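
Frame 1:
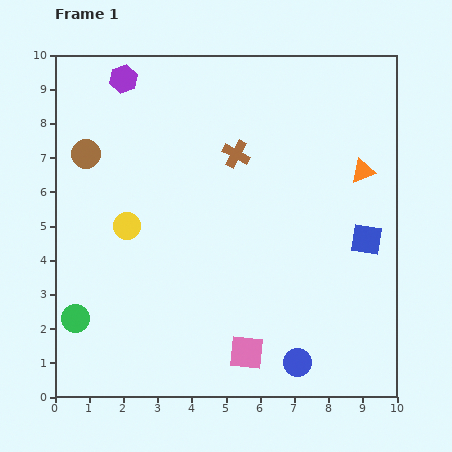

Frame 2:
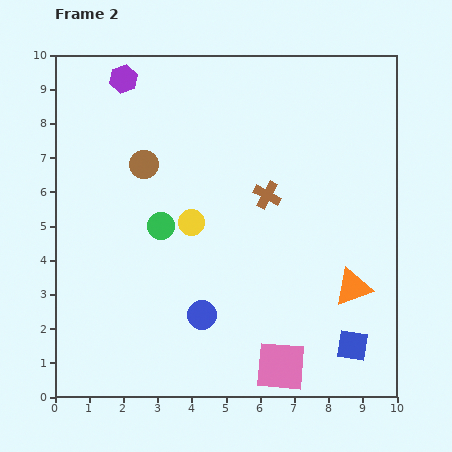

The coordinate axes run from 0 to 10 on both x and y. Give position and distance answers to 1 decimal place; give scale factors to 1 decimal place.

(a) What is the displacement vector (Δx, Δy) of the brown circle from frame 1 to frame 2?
(1.7, -0.3)

The brown circle was at (0.9, 7.1) in frame 1 and (2.6, 6.8) in frame 2.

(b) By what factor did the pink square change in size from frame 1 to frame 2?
1.5×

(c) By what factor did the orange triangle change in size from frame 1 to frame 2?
1.5×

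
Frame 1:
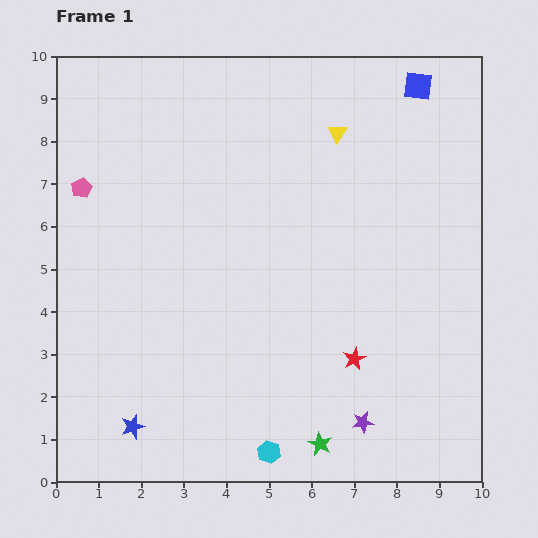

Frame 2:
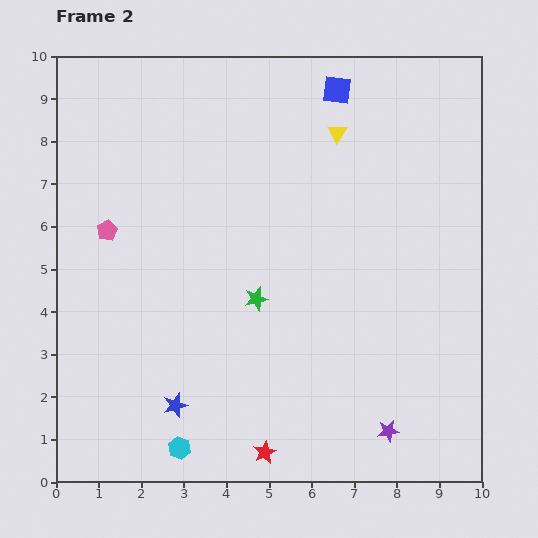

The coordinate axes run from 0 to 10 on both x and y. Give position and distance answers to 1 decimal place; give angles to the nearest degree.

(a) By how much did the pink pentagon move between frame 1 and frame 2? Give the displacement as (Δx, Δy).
(0.6, -1.0)

The pink pentagon was at (0.6, 6.9) in frame 1 and (1.2, 5.9) in frame 2.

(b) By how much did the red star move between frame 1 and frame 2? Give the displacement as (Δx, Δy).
(-2.1, -2.2)

The red star was at (7.0, 2.9) in frame 1 and (4.9, 0.7) in frame 2.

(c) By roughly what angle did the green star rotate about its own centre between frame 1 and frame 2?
31° clockwise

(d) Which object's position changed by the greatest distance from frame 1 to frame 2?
the green star

(moved 3.7; next 3.0)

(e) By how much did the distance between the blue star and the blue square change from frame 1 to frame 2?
-2.1

Distance in frame 1: 10.4. Distance in frame 2: 8.3.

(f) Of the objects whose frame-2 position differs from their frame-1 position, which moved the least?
the purple star

(moved 0.6)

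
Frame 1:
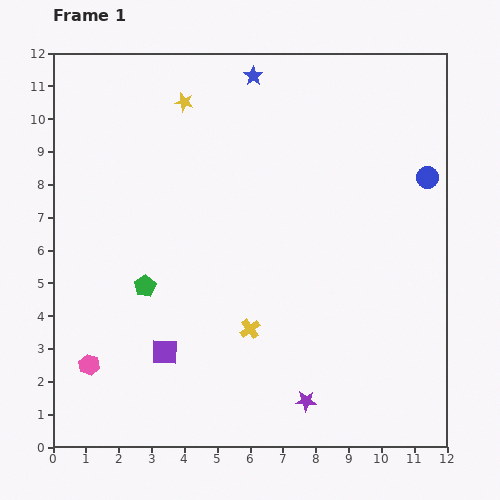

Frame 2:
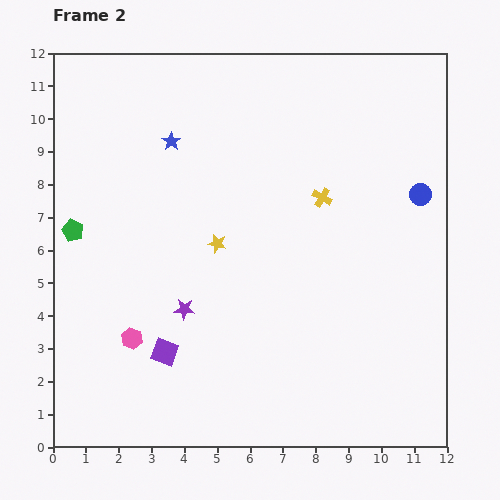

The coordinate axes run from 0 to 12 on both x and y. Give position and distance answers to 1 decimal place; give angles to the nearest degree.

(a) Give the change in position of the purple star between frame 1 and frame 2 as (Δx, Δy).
(-3.7, 2.8)

The purple star was at (7.7, 1.4) in frame 1 and (4.0, 4.2) in frame 2.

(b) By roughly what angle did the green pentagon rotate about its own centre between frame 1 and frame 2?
17° counter-clockwise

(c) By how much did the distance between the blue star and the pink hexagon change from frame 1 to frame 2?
-4.0

Distance in frame 1: 10.1. Distance in frame 2: 6.1.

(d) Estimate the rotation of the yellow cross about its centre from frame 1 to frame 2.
26° counter-clockwise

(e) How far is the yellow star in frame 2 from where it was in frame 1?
4.4

The yellow star moved from (4.0, 10.5) to (5.0, 6.2), a distance of √(1.0² + 4.3²) ≈ 4.4.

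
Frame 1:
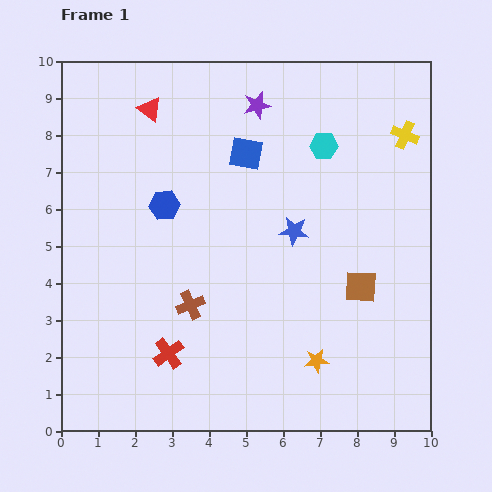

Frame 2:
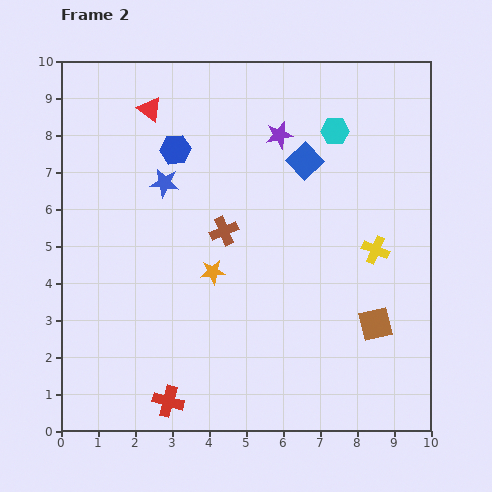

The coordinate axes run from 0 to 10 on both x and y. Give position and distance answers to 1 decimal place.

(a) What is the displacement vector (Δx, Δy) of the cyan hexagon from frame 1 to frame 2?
(0.3, 0.4)

The cyan hexagon was at (7.1, 7.7) in frame 1 and (7.4, 8.1) in frame 2.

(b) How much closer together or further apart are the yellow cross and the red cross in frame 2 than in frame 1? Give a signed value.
-1.8

Distance in frame 1: 8.7. Distance in frame 2: 6.9.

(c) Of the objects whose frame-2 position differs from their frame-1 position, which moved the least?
the cyan hexagon

(moved 0.5)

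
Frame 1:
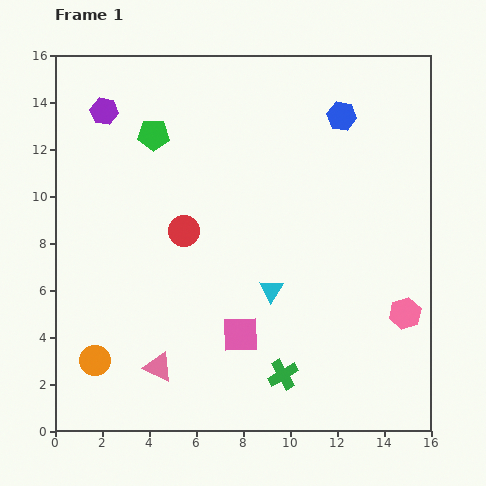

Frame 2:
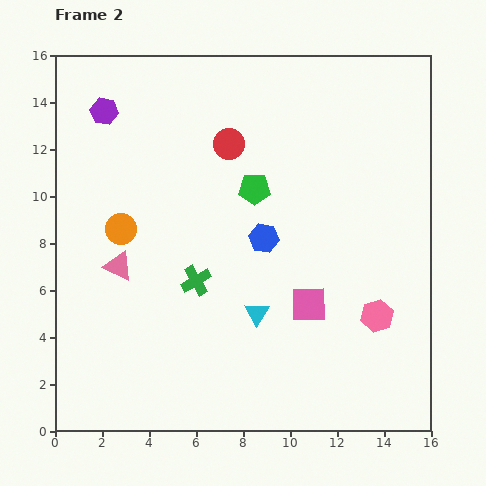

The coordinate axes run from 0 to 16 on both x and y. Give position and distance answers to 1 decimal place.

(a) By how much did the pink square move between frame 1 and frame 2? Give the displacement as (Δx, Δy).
(2.9, 1.3)

The pink square was at (7.9, 4.1) in frame 1 and (10.8, 5.4) in frame 2.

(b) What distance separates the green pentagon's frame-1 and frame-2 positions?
4.9

The green pentagon moved from (4.2, 12.6) to (8.5, 10.3), a distance of √(4.3² + 2.3²) ≈ 4.9.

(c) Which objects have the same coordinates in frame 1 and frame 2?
the purple hexagon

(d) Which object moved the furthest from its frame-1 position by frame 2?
the blue hexagon

(moved 6.2; next 5.7)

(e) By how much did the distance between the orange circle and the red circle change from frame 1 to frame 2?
-0.9

Distance in frame 1: 6.7. Distance in frame 2: 5.8.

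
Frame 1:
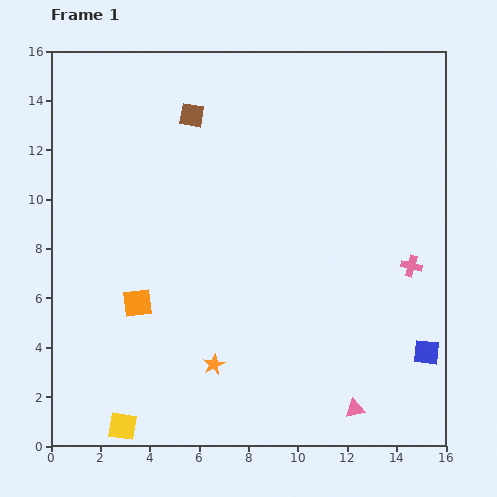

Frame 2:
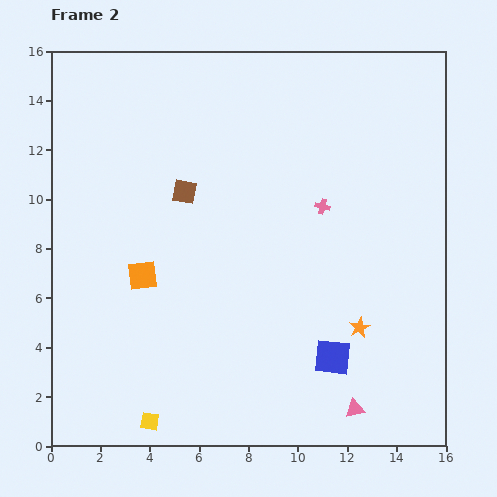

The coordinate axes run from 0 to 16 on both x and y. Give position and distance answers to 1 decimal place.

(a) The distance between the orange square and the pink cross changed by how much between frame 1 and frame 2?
-3.4

Distance in frame 1: 11.2. Distance in frame 2: 7.8.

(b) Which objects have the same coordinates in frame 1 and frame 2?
the pink triangle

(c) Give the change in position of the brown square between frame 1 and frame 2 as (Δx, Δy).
(-0.3, -3.1)

The brown square was at (5.7, 13.4) in frame 1 and (5.4, 10.3) in frame 2.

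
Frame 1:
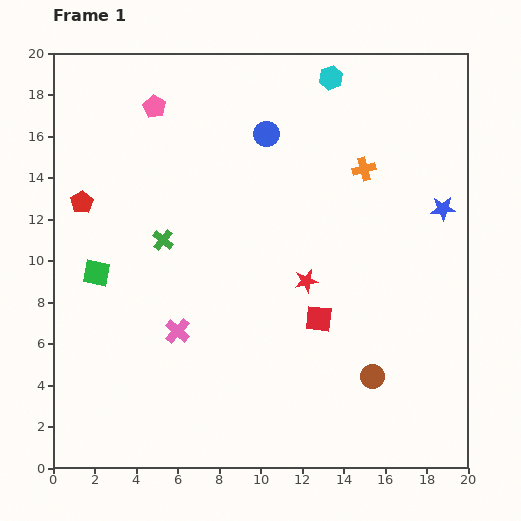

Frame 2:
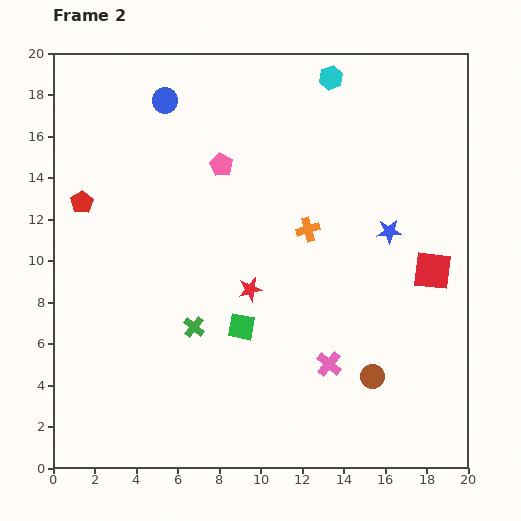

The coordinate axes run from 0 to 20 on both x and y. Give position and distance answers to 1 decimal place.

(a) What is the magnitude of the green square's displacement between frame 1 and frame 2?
7.5

The green square moved from (2.1, 9.4) to (9.1, 6.8), a distance of √(7.0² + 2.6²) ≈ 7.5.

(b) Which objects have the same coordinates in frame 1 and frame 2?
the cyan hexagon, the red pentagon, the brown circle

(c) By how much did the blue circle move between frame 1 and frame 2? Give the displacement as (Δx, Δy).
(-4.9, 1.6)

The blue circle was at (10.3, 16.1) in frame 1 and (5.4, 17.7) in frame 2.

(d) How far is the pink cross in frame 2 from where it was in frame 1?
7.5

The pink cross moved from (6.0, 6.6) to (13.3, 5.0), a distance of √(7.3² + 1.6²) ≈ 7.5.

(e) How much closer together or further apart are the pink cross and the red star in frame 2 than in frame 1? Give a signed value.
-1.4

Distance in frame 1: 6.6. Distance in frame 2: 5.2.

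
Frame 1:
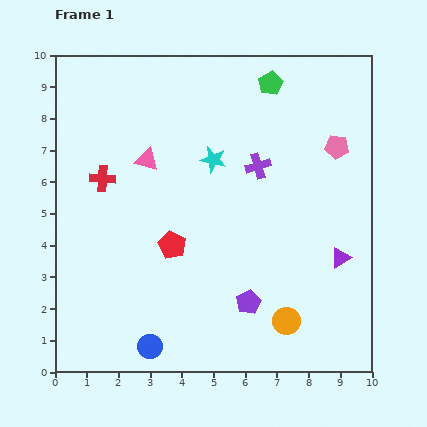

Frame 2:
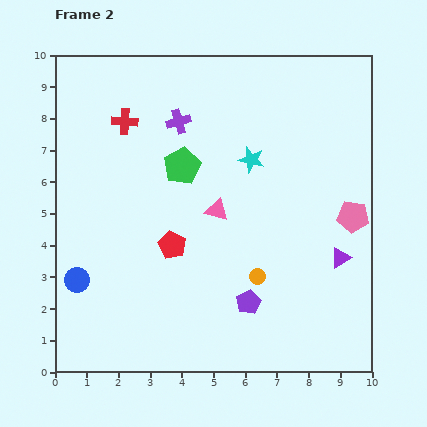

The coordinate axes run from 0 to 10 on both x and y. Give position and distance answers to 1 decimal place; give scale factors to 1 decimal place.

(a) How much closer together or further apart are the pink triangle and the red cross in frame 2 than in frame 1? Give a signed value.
+2.5

Distance in frame 1: 1.5. Distance in frame 2: 4.0.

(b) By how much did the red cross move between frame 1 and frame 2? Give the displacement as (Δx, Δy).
(0.7, 1.8)

The red cross was at (1.5, 6.1) in frame 1 and (2.2, 7.9) in frame 2.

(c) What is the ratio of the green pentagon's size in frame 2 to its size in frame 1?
1.5×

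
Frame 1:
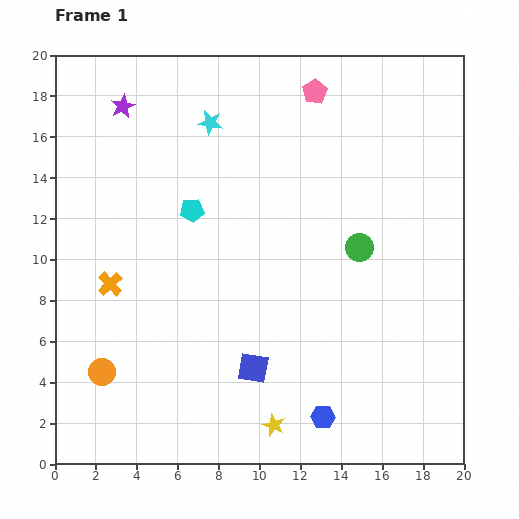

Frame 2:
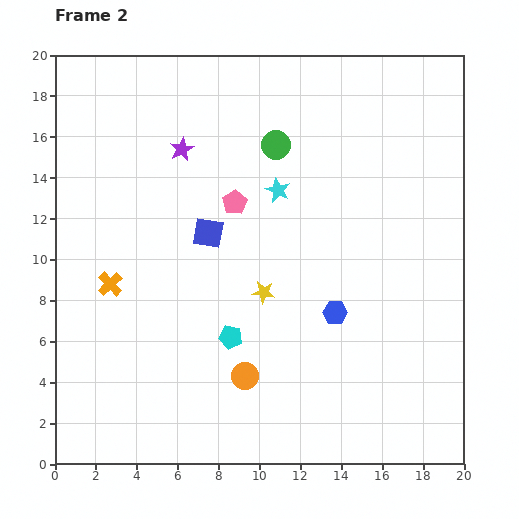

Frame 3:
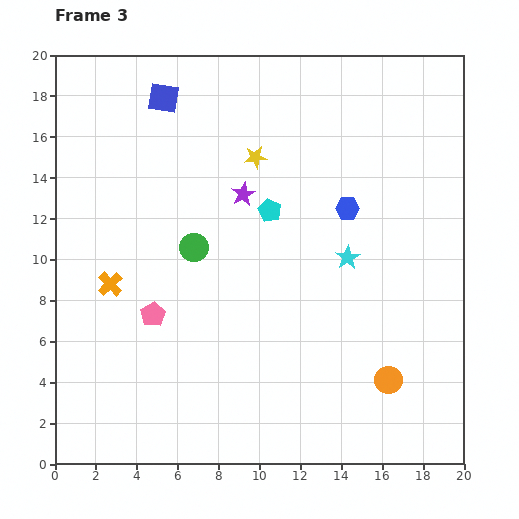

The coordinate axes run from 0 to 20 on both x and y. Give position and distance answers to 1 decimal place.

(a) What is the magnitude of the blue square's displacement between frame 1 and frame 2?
7.0

The blue square moved from (9.7, 4.7) to (7.5, 11.3), a distance of √(2.2² + 6.6²) ≈ 7.0.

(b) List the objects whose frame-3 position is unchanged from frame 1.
the orange cross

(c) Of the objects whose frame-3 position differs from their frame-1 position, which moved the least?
the cyan pentagon

(moved 3.8)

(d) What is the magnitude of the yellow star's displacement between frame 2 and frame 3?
6.6

The yellow star moved from (10.2, 8.4) to (9.8, 15.0), a distance of √(0.4² + 6.6²) ≈ 6.6.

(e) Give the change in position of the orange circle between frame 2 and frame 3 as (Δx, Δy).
(7.0, -0.2)

The orange circle was at (9.3, 4.3) in frame 2 and (16.3, 4.1) in frame 3.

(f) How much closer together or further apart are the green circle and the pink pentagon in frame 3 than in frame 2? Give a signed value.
+0.5

Distance in frame 2: 3.4. Distance in frame 3: 3.9.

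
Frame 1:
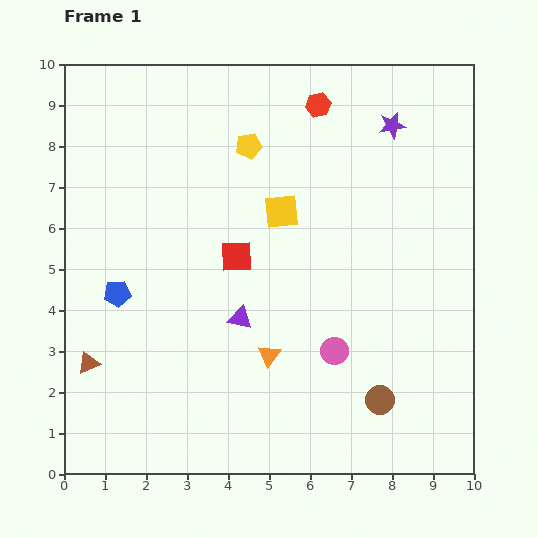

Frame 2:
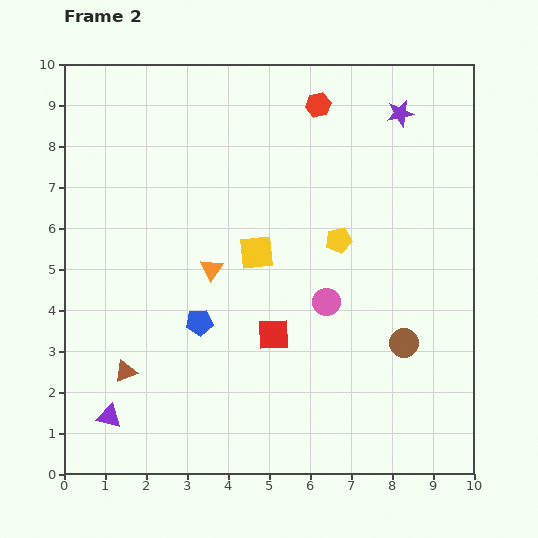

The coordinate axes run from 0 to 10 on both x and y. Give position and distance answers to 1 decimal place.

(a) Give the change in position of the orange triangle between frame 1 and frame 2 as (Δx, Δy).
(-1.4, 2.1)

The orange triangle was at (5.0, 2.9) in frame 1 and (3.6, 5.0) in frame 2.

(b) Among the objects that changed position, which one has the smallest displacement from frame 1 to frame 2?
the purple star

(moved 0.4)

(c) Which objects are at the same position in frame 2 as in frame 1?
the red hexagon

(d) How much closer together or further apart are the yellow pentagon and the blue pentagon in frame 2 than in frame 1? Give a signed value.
-0.9

Distance in frame 1: 4.8. Distance in frame 2: 3.9.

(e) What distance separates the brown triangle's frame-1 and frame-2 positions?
0.9

The brown triangle moved from (0.6, 2.7) to (1.5, 2.5), a distance of √(0.9² + 0.2²) ≈ 0.9.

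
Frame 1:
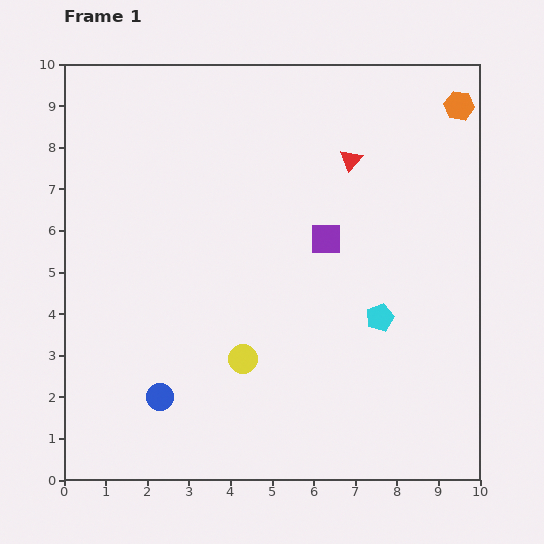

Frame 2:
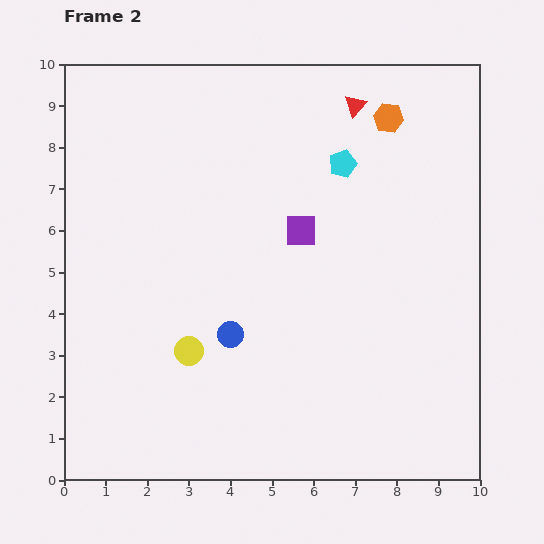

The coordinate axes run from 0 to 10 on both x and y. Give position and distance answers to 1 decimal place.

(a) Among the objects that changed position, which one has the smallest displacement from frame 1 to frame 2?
the purple square

(moved 0.6)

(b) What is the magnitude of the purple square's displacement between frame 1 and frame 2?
0.6

The purple square moved from (6.3, 5.8) to (5.7, 6.0), a distance of √(0.6² + 0.2²) ≈ 0.6.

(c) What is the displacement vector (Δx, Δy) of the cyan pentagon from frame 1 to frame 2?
(-0.9, 3.7)

The cyan pentagon was at (7.6, 3.9) in frame 1 and (6.7, 7.6) in frame 2.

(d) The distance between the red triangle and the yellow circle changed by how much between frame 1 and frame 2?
+1.6

Distance in frame 1: 5.5. Distance in frame 2: 7.1.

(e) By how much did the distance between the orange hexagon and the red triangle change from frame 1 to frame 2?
-2.0

Distance in frame 1: 2.9. Distance in frame 2: 0.9.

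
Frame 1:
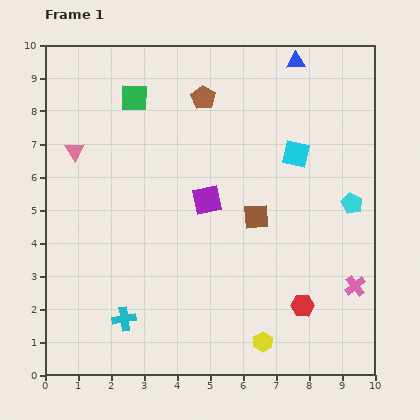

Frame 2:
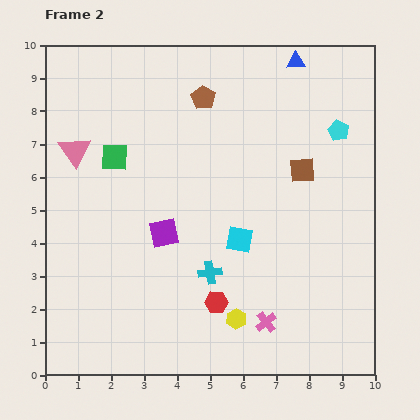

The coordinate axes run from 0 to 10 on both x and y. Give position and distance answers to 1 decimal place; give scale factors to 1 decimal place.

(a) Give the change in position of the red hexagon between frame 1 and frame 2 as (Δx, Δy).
(-2.6, 0.1)

The red hexagon was at (7.8, 2.1) in frame 1 and (5.2, 2.2) in frame 2.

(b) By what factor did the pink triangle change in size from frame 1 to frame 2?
1.6×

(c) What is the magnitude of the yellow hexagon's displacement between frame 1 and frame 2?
1.1

The yellow hexagon moved from (6.6, 1.0) to (5.8, 1.7), a distance of √(0.8² + 0.7²) ≈ 1.1.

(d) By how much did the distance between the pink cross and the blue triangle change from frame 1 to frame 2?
+1.0

Distance in frame 1: 7.0. Distance in frame 2: 8.0.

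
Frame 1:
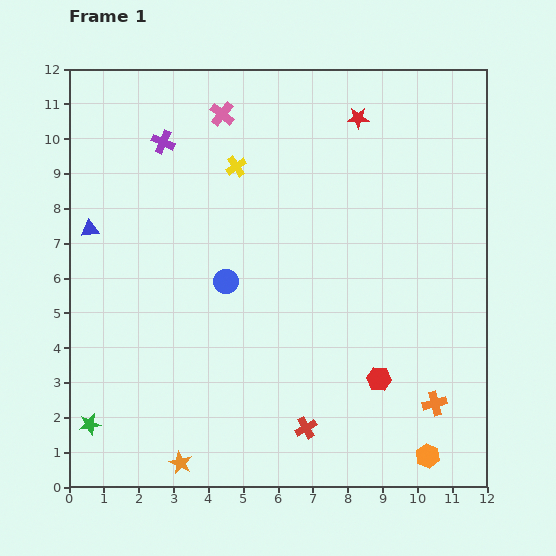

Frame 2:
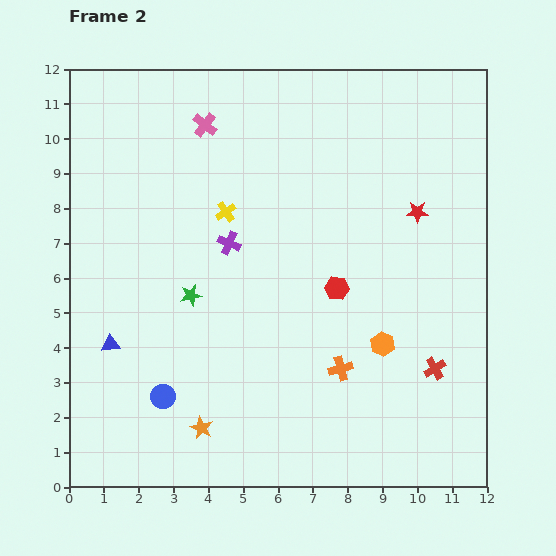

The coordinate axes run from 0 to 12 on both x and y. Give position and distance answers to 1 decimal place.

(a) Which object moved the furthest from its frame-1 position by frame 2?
the green star

(moved 4.7; next 4.1)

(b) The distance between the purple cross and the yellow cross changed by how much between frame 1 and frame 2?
-1.3

Distance in frame 1: 2.2. Distance in frame 2: 0.9.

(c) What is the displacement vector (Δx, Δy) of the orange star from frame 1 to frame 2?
(0.6, 1.0)

The orange star was at (3.2, 0.7) in frame 1 and (3.8, 1.7) in frame 2.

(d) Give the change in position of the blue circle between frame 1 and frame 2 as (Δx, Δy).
(-1.8, -3.3)

The blue circle was at (4.5, 5.9) in frame 1 and (2.7, 2.6) in frame 2.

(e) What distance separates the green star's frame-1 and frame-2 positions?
4.7

The green star moved from (0.6, 1.8) to (3.5, 5.5), a distance of √(2.9² + 3.7²) ≈ 4.7.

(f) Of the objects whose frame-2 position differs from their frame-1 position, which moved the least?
the pink cross

(moved 0.6)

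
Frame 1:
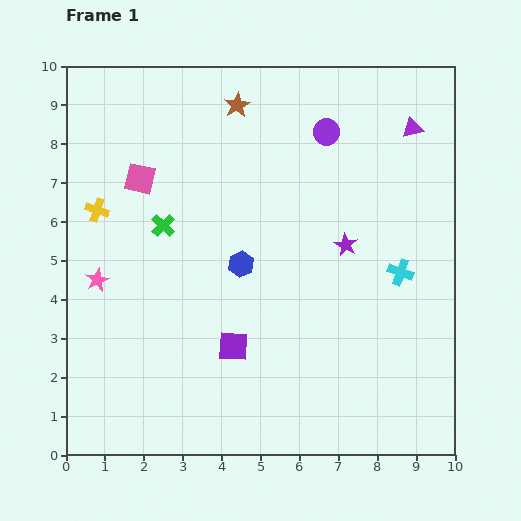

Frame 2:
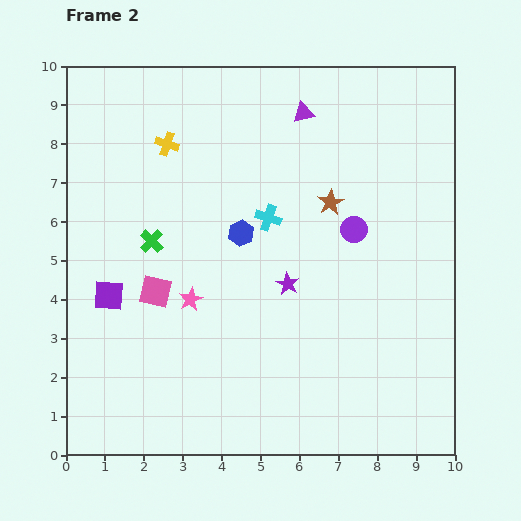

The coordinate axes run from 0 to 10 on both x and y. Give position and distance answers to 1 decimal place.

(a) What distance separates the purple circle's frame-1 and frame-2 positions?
2.6

The purple circle moved from (6.7, 8.3) to (7.4, 5.8), a distance of √(0.7² + 2.5²) ≈ 2.6.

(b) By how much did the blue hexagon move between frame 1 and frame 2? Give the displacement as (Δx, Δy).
(0.0, 0.8)

The blue hexagon was at (4.5, 4.9) in frame 1 and (4.5, 5.7) in frame 2.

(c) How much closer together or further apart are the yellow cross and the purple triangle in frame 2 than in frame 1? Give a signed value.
-4.8

Distance in frame 1: 8.4. Distance in frame 2: 3.6.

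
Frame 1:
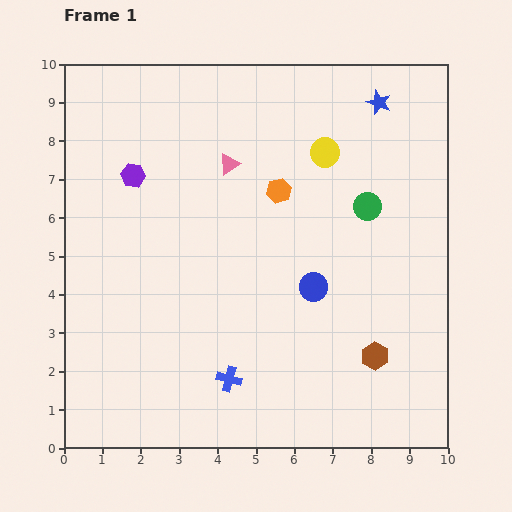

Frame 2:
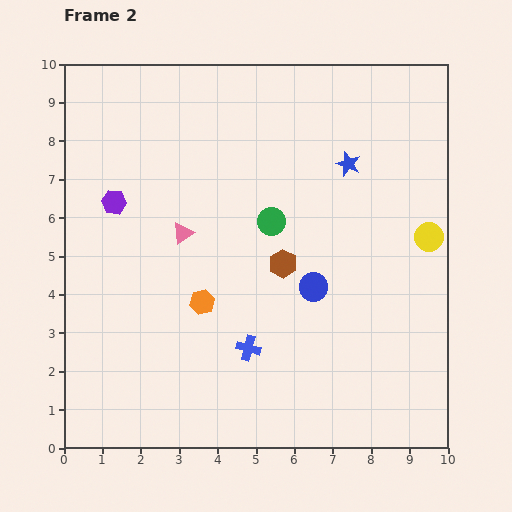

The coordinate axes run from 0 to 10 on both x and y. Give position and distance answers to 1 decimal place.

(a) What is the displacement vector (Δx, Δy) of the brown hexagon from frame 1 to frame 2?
(-2.4, 2.4)

The brown hexagon was at (8.1, 2.4) in frame 1 and (5.7, 4.8) in frame 2.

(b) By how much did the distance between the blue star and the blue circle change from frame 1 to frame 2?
-1.8

Distance in frame 1: 5.1. Distance in frame 2: 3.3.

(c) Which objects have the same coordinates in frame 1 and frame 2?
the blue circle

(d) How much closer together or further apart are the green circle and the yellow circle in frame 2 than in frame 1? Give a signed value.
+2.3

Distance in frame 1: 1.8. Distance in frame 2: 4.1.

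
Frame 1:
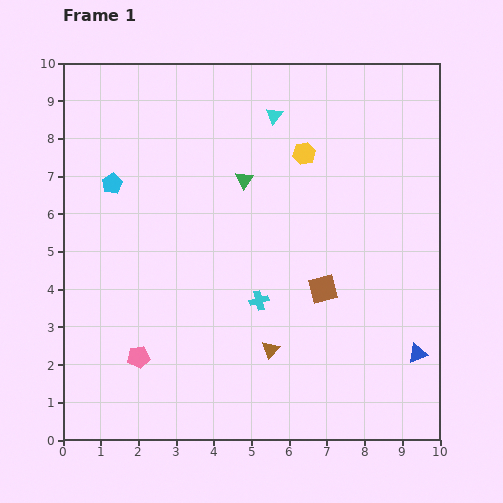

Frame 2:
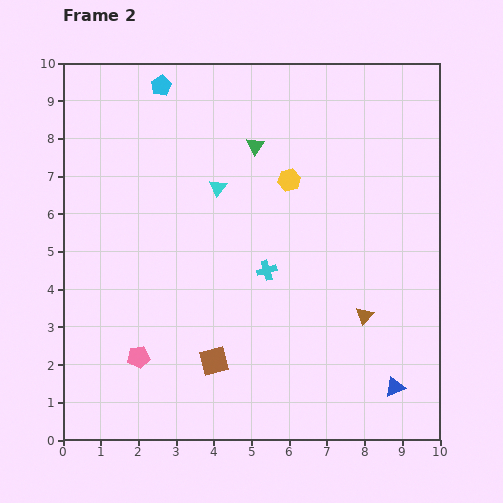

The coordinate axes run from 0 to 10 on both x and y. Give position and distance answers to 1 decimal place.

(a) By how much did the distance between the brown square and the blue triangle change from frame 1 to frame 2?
+1.9

Distance in frame 1: 3.0. Distance in frame 2: 4.9.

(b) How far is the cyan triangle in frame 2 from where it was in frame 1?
2.4

The cyan triangle moved from (5.6, 8.6) to (4.1, 6.7), a distance of √(1.5² + 1.9²) ≈ 2.4.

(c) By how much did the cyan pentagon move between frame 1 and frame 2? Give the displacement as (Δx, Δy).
(1.3, 2.6)

The cyan pentagon was at (1.3, 6.8) in frame 1 and (2.6, 9.4) in frame 2.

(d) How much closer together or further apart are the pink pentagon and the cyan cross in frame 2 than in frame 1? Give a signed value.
+0.6

Distance in frame 1: 3.5. Distance in frame 2: 4.1.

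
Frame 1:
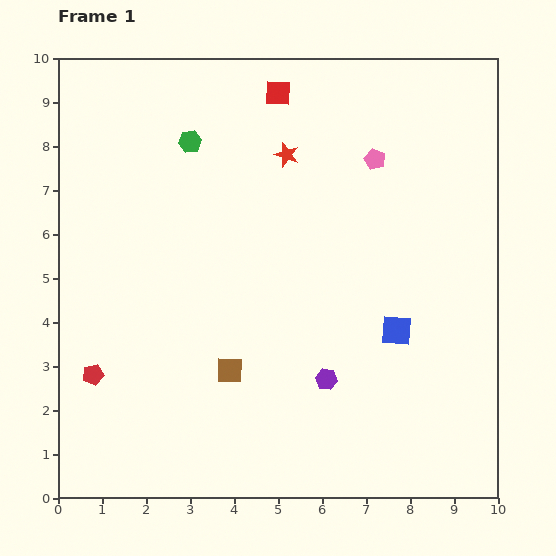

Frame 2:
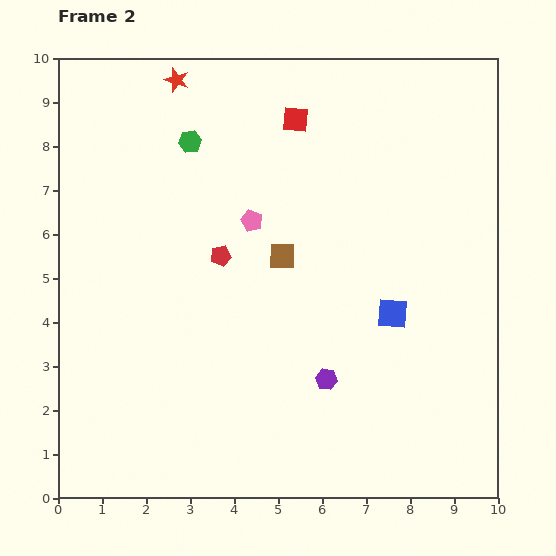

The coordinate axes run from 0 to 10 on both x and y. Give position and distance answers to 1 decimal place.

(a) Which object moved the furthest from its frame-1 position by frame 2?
the red pentagon

(moved 4.0; next 3.1)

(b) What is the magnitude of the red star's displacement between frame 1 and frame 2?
3.0

The red star moved from (5.2, 7.8) to (2.7, 9.5), a distance of √(2.5² + 1.7²) ≈ 3.0.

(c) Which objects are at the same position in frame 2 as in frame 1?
the purple hexagon, the green hexagon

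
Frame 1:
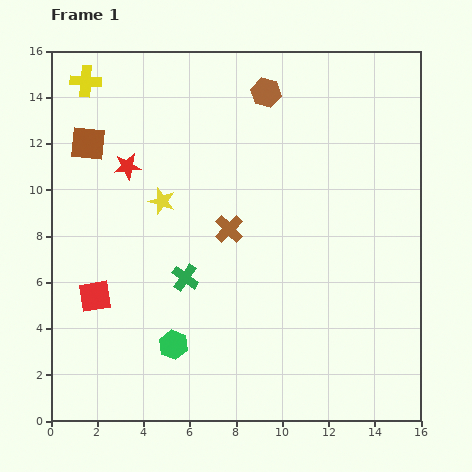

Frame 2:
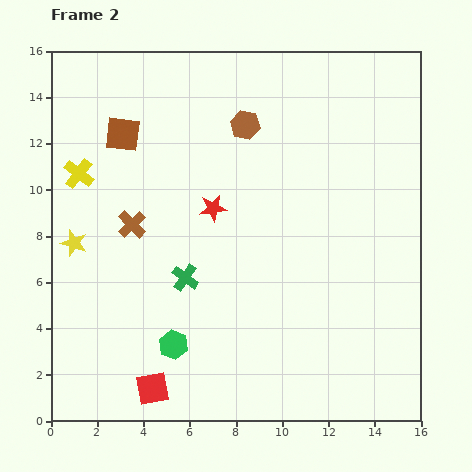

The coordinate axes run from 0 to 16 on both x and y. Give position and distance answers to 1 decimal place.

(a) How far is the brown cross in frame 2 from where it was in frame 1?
4.2

The brown cross moved from (7.7, 8.3) to (3.5, 8.5), a distance of √(4.2² + 0.2²) ≈ 4.2.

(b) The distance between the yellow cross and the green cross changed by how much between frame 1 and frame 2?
-3.1

Distance in frame 1: 9.5. Distance in frame 2: 6.4.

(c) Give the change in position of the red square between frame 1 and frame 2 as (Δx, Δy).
(2.5, -4.0)

The red square was at (1.9, 5.4) in frame 1 and (4.4, 1.4) in frame 2.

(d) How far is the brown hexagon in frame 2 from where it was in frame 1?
1.7

The brown hexagon moved from (9.3, 14.2) to (8.4, 12.8), a distance of √(0.9² + 1.4²) ≈ 1.7.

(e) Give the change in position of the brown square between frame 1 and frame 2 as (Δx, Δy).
(1.5, 0.4)

The brown square was at (1.6, 12.0) in frame 1 and (3.1, 12.4) in frame 2.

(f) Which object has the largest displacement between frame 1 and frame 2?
the red square

(moved 4.7; next 4.2)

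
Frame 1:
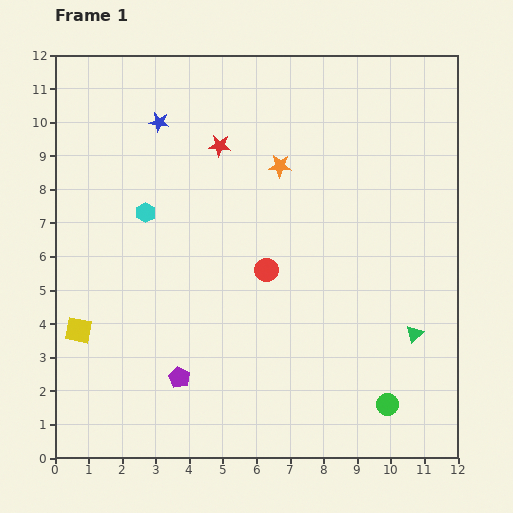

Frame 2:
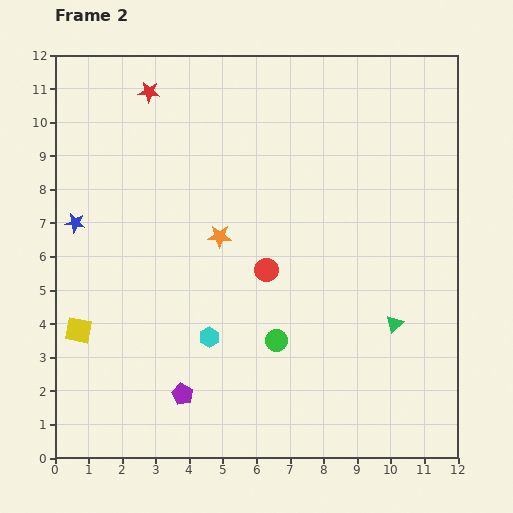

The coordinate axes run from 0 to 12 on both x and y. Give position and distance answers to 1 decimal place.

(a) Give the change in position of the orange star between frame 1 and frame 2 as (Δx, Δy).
(-1.8, -2.1)

The orange star was at (6.7, 8.7) in frame 1 and (4.9, 6.6) in frame 2.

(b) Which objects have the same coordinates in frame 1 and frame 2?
the yellow square, the red circle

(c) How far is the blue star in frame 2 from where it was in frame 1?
3.9

The blue star moved from (3.1, 10.0) to (0.6, 7.0), a distance of √(2.5² + 3.0²) ≈ 3.9.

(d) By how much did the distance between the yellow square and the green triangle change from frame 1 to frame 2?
-0.6

Distance in frame 1: 10.0. Distance in frame 2: 9.4.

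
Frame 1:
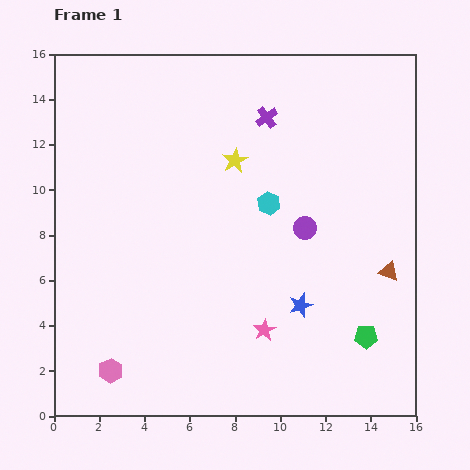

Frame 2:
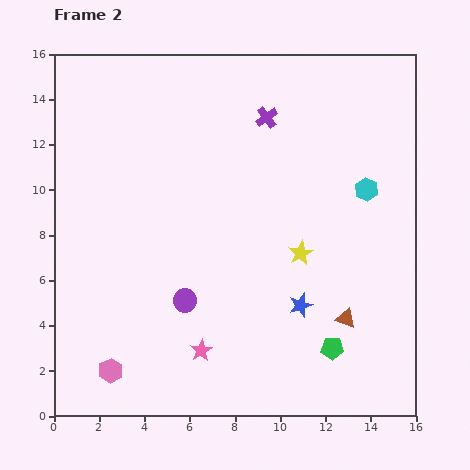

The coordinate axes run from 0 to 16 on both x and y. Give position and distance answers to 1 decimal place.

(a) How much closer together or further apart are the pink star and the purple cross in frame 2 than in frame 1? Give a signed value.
+1.3

Distance in frame 1: 9.4. Distance in frame 2: 10.7.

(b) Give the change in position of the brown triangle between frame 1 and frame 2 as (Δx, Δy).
(-1.9, -2.1)

The brown triangle was at (14.8, 6.4) in frame 1 and (12.9, 4.3) in frame 2.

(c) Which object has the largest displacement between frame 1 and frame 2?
the purple circle

(moved 6.2; next 5.0)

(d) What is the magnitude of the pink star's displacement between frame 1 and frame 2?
2.9

The pink star moved from (9.3, 3.8) to (6.5, 2.9), a distance of √(2.8² + 0.9²) ≈ 2.9.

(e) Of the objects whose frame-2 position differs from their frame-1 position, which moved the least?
the green pentagon

(moved 1.6)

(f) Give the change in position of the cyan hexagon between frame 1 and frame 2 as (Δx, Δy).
(4.3, 0.6)

The cyan hexagon was at (9.5, 9.4) in frame 1 and (13.8, 10.0) in frame 2.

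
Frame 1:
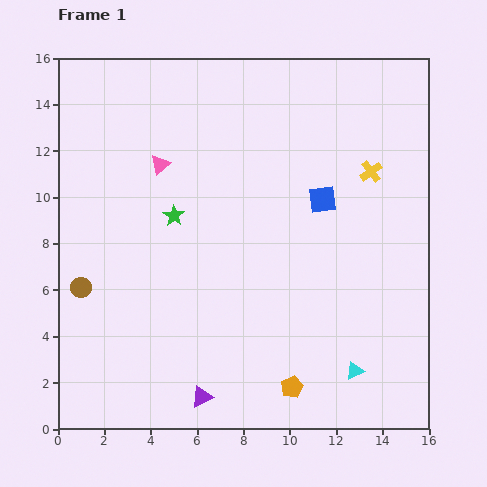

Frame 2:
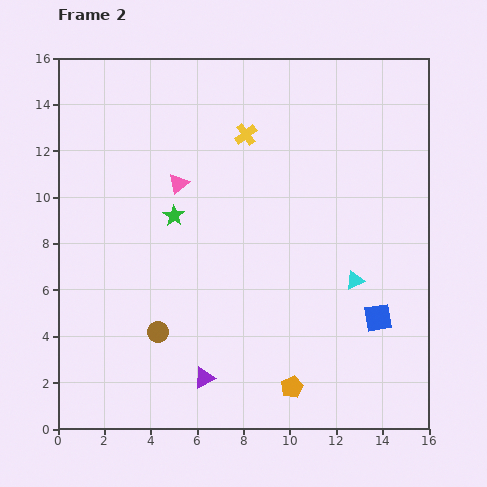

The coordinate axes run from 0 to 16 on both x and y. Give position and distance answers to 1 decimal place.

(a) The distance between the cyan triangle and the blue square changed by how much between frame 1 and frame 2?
-5.6

Distance in frame 1: 7.5. Distance in frame 2: 1.9.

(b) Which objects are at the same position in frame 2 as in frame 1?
the orange pentagon, the green star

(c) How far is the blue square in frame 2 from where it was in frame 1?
5.6

The blue square moved from (11.4, 9.9) to (13.8, 4.8), a distance of √(2.4² + 5.1²) ≈ 5.6.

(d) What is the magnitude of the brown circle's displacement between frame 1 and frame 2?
3.8

The brown circle moved from (1.0, 6.1) to (4.3, 4.2), a distance of √(3.3² + 1.9²) ≈ 3.8.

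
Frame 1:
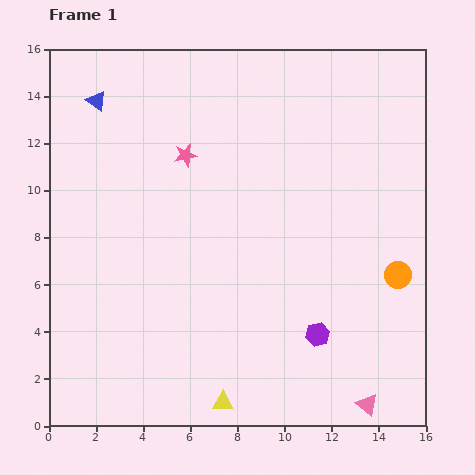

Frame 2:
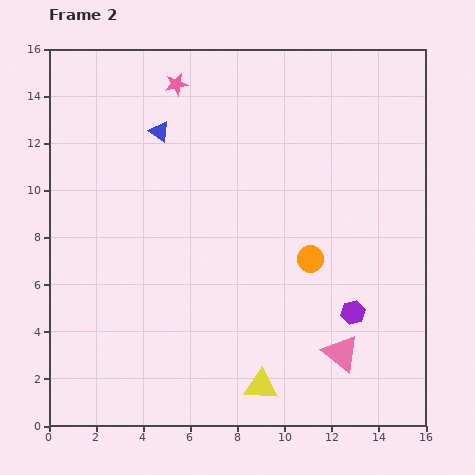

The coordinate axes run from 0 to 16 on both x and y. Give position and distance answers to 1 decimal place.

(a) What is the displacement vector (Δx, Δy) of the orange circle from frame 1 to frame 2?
(-3.7, 0.7)

The orange circle was at (14.8, 6.4) in frame 1 and (11.1, 7.1) in frame 2.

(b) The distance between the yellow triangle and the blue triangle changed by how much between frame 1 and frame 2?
-2.3

Distance in frame 1: 13.9. Distance in frame 2: 11.6.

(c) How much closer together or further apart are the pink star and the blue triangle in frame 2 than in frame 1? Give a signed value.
-2.3

Distance in frame 1: 4.4. Distance in frame 2: 2.1.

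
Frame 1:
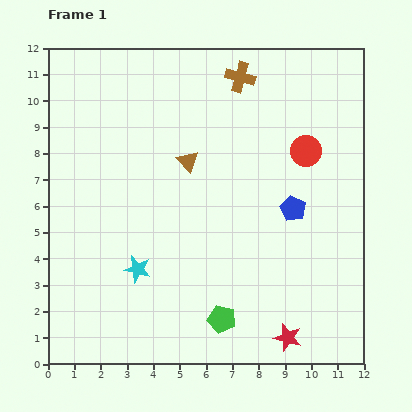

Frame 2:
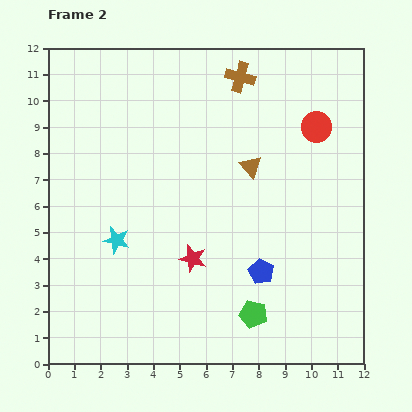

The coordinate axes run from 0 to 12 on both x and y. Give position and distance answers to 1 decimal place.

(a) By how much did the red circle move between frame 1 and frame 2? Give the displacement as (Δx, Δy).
(0.4, 0.9)

The red circle was at (9.8, 8.1) in frame 1 and (10.2, 9.0) in frame 2.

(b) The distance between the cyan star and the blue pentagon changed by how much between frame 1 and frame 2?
-0.7

Distance in frame 1: 6.3. Distance in frame 2: 5.6.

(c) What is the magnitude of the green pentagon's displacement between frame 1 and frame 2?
1.2

The green pentagon moved from (6.6, 1.7) to (7.8, 1.9), a distance of √(1.2² + 0.2²) ≈ 1.2.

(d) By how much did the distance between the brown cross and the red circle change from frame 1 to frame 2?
-0.3

Distance in frame 1: 3.8. Distance in frame 2: 3.5.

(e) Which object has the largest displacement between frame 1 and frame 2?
the red star

(moved 4.7; next 2.7)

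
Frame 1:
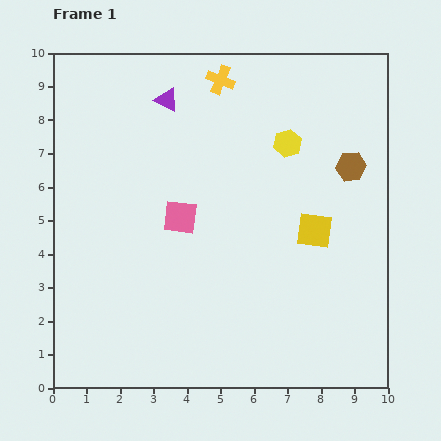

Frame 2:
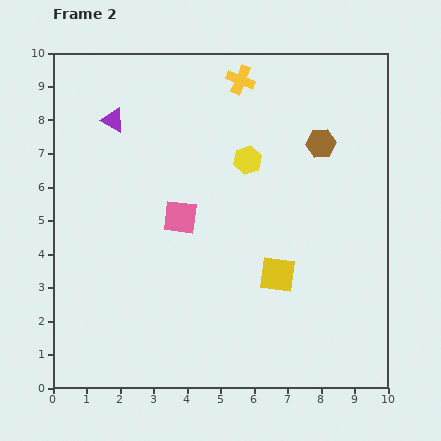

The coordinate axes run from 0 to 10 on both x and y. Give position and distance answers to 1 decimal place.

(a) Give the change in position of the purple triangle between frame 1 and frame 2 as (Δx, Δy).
(-1.6, -0.6)

The purple triangle was at (3.4, 8.6) in frame 1 and (1.8, 8.0) in frame 2.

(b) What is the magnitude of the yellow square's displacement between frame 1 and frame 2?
1.7

The yellow square moved from (7.8, 4.7) to (6.7, 3.4), a distance of √(1.1² + 1.3²) ≈ 1.7.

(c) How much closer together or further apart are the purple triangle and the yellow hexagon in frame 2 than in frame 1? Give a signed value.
+0.4

Distance in frame 1: 3.8. Distance in frame 2: 4.2.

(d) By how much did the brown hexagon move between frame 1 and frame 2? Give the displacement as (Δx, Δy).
(-0.9, 0.7)

The brown hexagon was at (8.9, 6.6) in frame 1 and (8.0, 7.3) in frame 2.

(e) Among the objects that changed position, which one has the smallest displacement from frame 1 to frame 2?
the yellow cross

(moved 0.6)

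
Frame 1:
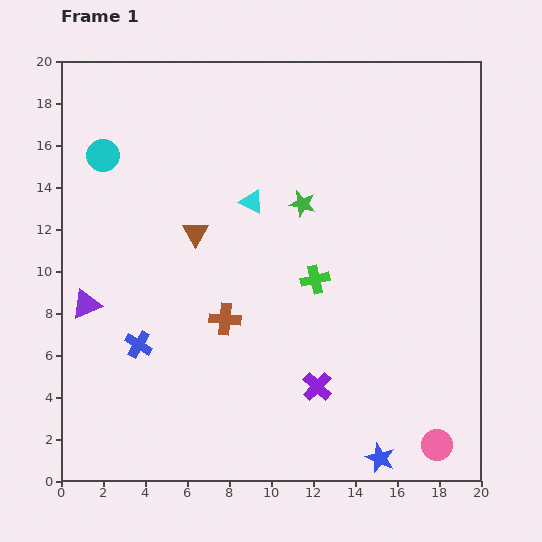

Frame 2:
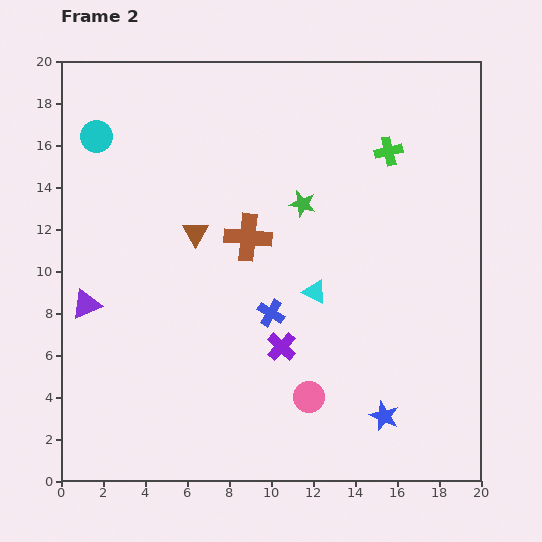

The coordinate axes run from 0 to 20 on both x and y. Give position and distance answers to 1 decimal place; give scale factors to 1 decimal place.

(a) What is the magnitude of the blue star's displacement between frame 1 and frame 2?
2.0

The blue star moved from (15.2, 1.1) to (15.4, 3.1), a distance of √(0.2² + 2.0²) ≈ 2.0.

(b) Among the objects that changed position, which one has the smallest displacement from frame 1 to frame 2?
the cyan circle

(moved 0.9)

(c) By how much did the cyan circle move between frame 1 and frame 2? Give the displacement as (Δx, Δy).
(-0.3, 0.9)

The cyan circle was at (2.0, 15.5) in frame 1 and (1.7, 16.4) in frame 2.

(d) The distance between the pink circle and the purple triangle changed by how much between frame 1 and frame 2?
-6.5

Distance in frame 1: 18.0. Distance in frame 2: 11.5.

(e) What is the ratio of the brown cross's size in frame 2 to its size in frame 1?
1.5×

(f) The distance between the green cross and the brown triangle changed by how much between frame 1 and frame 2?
+3.9

Distance in frame 1: 6.1. Distance in frame 2: 10.0.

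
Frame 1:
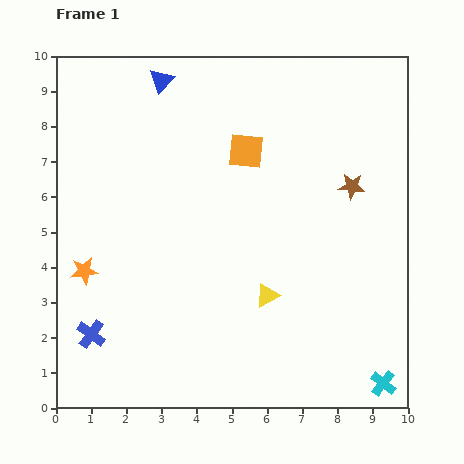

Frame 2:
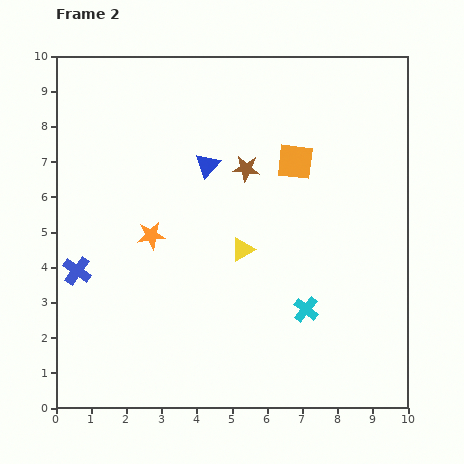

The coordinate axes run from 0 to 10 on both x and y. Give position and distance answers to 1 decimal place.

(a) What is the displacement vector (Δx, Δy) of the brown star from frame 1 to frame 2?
(-3.0, 0.5)

The brown star was at (8.4, 6.3) in frame 1 and (5.4, 6.8) in frame 2.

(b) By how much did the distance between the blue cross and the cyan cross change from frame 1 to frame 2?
-1.8

Distance in frame 1: 8.4. Distance in frame 2: 6.6.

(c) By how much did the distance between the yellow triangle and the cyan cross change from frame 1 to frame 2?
-1.6

Distance in frame 1: 4.1. Distance in frame 2: 2.5.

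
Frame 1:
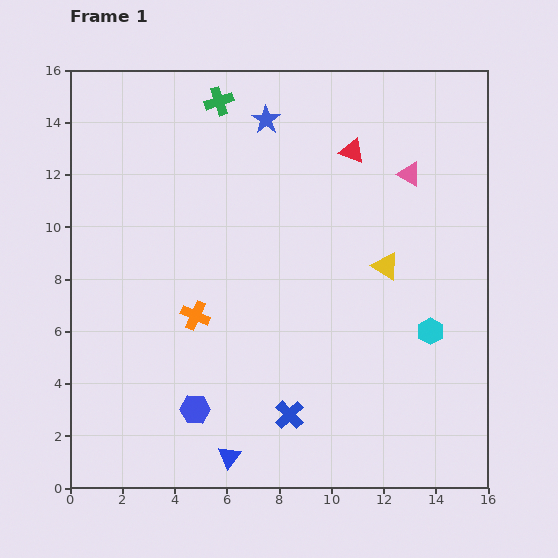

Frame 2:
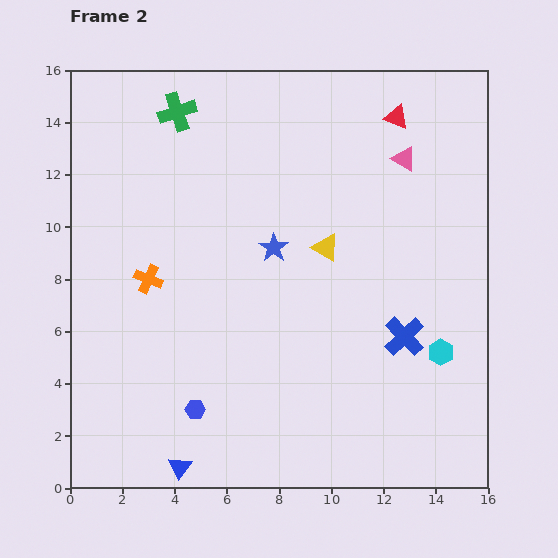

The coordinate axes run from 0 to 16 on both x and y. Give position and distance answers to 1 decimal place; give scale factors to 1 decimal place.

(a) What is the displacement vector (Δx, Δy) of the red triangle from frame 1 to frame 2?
(1.7, 1.3)

The red triangle was at (10.8, 12.9) in frame 1 and (12.5, 14.2) in frame 2.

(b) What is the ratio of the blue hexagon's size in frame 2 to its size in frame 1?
0.7×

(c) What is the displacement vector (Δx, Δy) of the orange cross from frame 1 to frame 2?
(-1.8, 1.4)

The orange cross was at (4.8, 6.6) in frame 1 and (3.0, 8.0) in frame 2.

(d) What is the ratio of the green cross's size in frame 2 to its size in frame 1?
1.4×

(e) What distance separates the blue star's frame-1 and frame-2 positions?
4.9

The blue star moved from (7.5, 14.1) to (7.8, 9.2), a distance of √(0.3² + 4.9²) ≈ 4.9.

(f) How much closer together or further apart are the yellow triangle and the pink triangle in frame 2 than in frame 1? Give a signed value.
+0.9

Distance in frame 1: 3.6. Distance in frame 2: 4.5.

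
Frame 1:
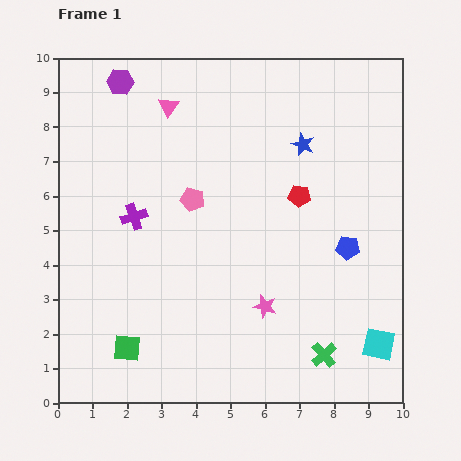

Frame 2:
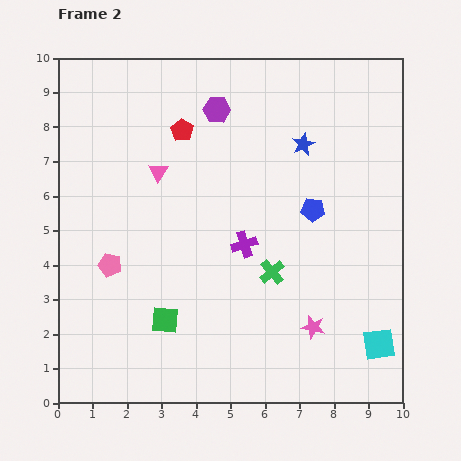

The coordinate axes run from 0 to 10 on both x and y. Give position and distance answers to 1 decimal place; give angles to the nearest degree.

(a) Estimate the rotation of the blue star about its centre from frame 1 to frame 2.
23° clockwise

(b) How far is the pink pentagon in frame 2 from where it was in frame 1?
3.1

The pink pentagon moved from (3.9, 5.9) to (1.5, 4.0), a distance of √(2.4² + 1.9²) ≈ 3.1.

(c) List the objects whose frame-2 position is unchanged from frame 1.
the blue star, the cyan square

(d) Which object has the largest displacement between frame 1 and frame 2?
the red pentagon

(moved 3.9; next 3.3)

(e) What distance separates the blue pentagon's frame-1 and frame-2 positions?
1.5

The blue pentagon moved from (8.4, 4.5) to (7.4, 5.6), a distance of √(1.0² + 1.1²) ≈ 1.5.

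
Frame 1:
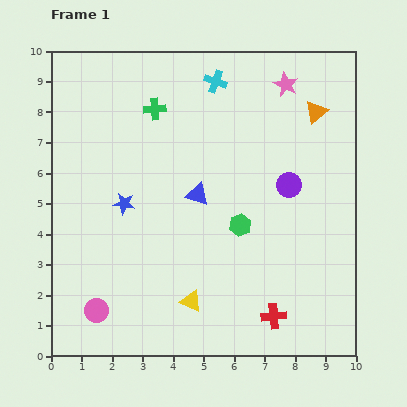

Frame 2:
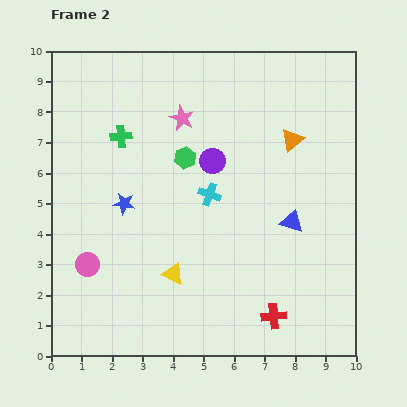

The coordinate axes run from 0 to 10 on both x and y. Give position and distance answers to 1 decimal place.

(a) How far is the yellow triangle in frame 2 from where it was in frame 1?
1.1

The yellow triangle moved from (4.6, 1.8) to (4.0, 2.7), a distance of √(0.6² + 0.9²) ≈ 1.1.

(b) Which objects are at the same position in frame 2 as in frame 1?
the red cross, the blue star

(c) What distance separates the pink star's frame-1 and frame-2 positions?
3.6

The pink star moved from (7.7, 8.9) to (4.3, 7.8), a distance of √(3.4² + 1.1²) ≈ 3.6.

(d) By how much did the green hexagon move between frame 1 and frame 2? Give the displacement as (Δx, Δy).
(-1.8, 2.2)

The green hexagon was at (6.2, 4.3) in frame 1 and (4.4, 6.5) in frame 2.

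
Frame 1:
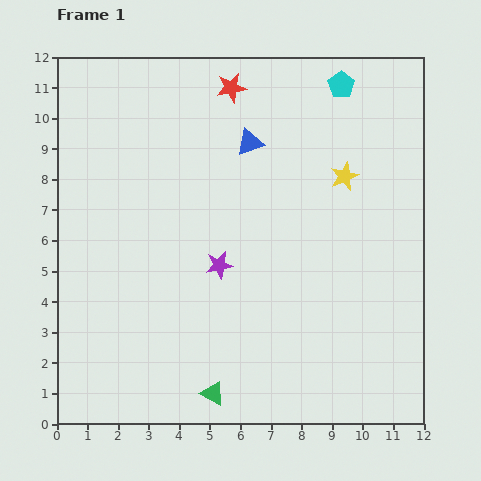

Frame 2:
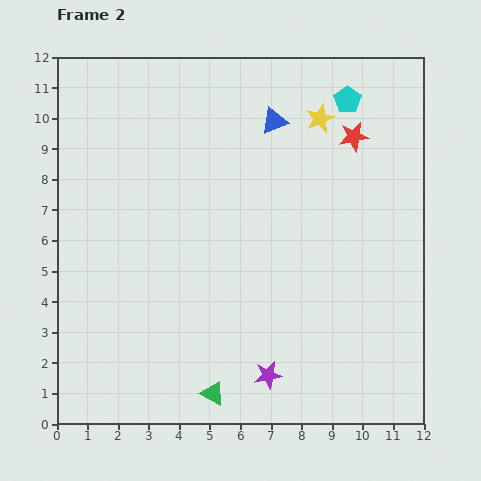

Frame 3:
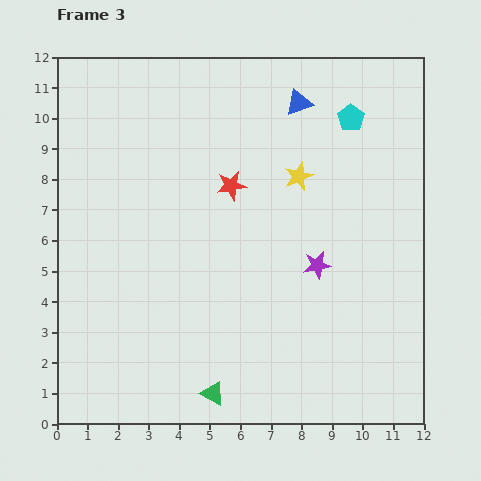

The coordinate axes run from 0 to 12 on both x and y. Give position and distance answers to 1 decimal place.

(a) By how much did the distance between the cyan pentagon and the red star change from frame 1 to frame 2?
-2.4

Distance in frame 1: 3.6. Distance in frame 2: 1.2.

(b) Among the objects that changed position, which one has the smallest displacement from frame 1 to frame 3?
the cyan pentagon

(moved 1.1)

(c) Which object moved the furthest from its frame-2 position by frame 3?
the red star

(moved 4.3; next 3.9)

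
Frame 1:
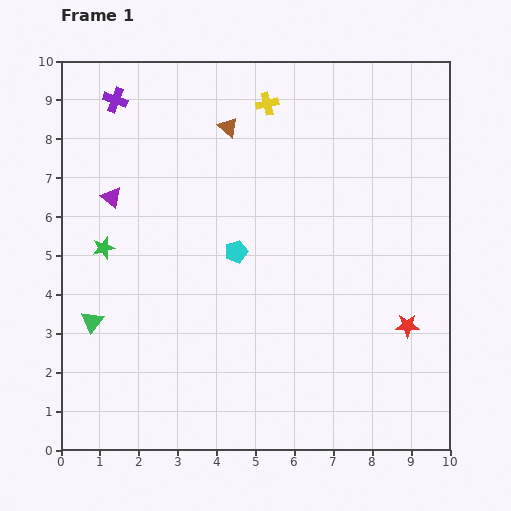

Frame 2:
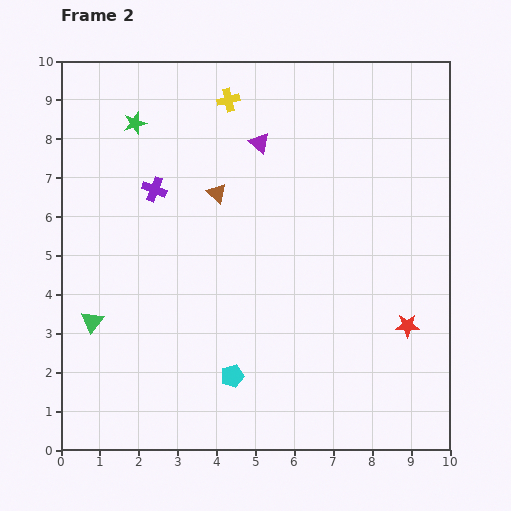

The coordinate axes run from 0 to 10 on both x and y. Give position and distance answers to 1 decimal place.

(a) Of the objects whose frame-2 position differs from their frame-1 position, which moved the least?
the yellow cross

(moved 1.0)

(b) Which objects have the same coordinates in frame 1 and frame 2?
the red star, the green triangle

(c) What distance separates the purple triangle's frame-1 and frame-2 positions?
4.0

The purple triangle moved from (1.3, 6.5) to (5.1, 7.9), a distance of √(3.8² + 1.4²) ≈ 4.0.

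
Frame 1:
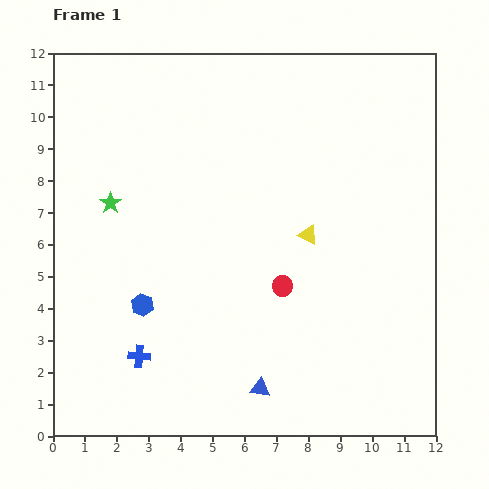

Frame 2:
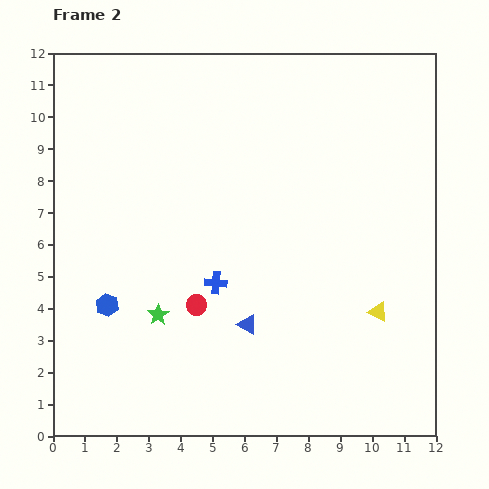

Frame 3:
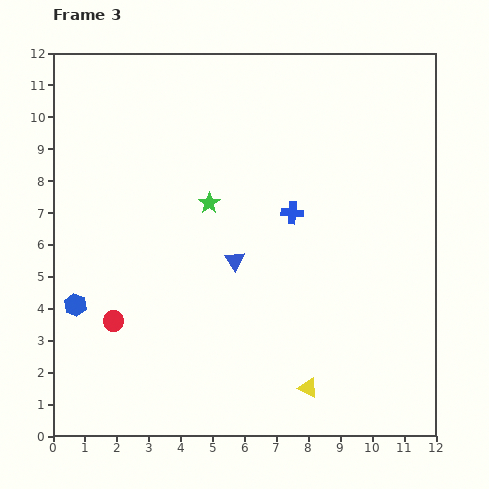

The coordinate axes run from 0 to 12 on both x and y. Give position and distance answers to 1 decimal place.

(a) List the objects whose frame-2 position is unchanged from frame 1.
none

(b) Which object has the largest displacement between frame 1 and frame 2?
the green star

(moved 3.8; next 3.3)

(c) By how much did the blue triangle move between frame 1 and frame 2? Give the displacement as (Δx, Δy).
(-0.4, 2.0)

The blue triangle was at (6.5, 1.5) in frame 1 and (6.1, 3.5) in frame 2.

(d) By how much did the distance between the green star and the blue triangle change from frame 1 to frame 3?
-5.5

Distance in frame 1: 7.5. Distance in frame 3: 2.0.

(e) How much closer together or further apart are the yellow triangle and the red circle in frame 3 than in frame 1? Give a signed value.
+4.7

Distance in frame 1: 1.8. Distance in frame 3: 6.5.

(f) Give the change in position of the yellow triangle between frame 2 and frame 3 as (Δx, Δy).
(-2.2, -2.4)

The yellow triangle was at (10.2, 3.9) in frame 2 and (8.0, 1.5) in frame 3.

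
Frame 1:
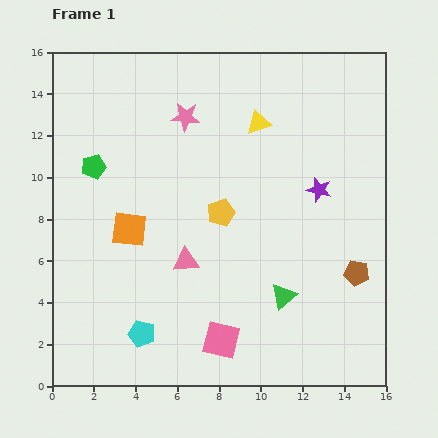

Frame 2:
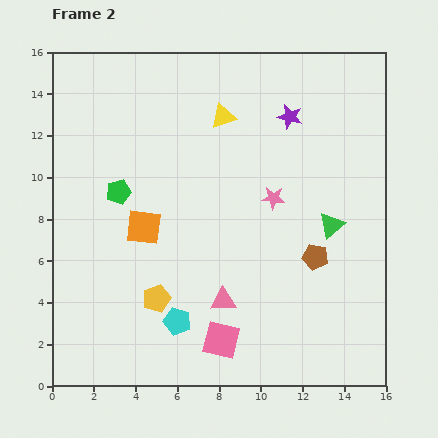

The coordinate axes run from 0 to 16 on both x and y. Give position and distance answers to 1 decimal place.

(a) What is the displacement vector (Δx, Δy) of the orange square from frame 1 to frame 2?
(0.7, 0.1)

The orange square was at (3.7, 7.5) in frame 1 and (4.4, 7.6) in frame 2.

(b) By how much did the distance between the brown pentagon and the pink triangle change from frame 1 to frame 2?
-3.3

Distance in frame 1: 8.2. Distance in frame 2: 4.9.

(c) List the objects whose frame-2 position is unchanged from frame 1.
the pink square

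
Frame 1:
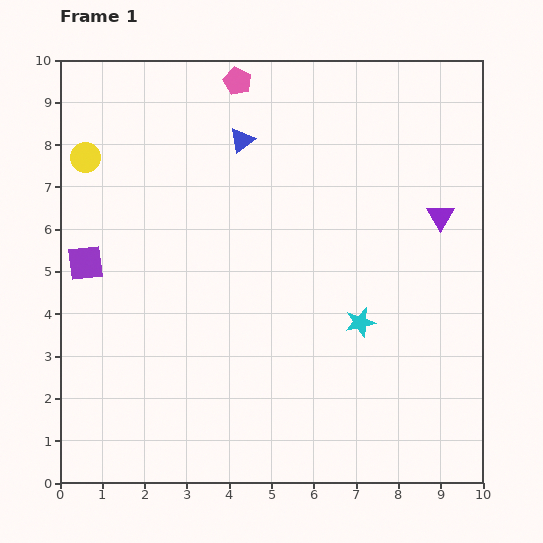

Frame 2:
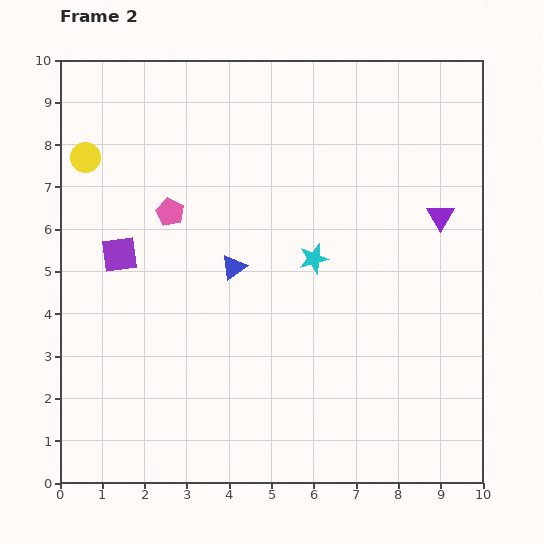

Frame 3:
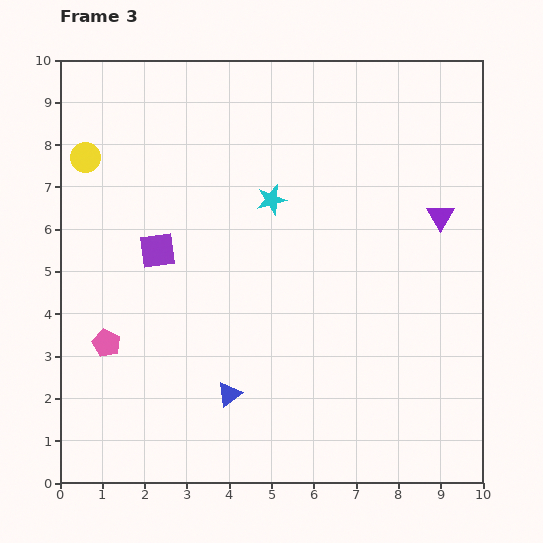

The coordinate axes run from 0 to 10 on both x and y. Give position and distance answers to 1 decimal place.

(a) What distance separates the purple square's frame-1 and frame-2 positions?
0.8

The purple square moved from (0.6, 5.2) to (1.4, 5.4), a distance of √(0.8² + 0.2²) ≈ 0.8.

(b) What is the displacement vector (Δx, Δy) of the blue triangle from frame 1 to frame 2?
(-0.2, -3.0)

The blue triangle was at (4.3, 8.1) in frame 1 and (4.1, 5.1) in frame 2.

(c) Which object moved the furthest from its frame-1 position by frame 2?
the pink pentagon

(moved 3.5; next 3.0)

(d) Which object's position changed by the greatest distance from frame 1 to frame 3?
the pink pentagon

(moved 6.9; next 6.0)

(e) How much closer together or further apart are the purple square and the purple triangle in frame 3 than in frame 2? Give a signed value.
-1.0

Distance in frame 2: 7.7. Distance in frame 3: 6.7.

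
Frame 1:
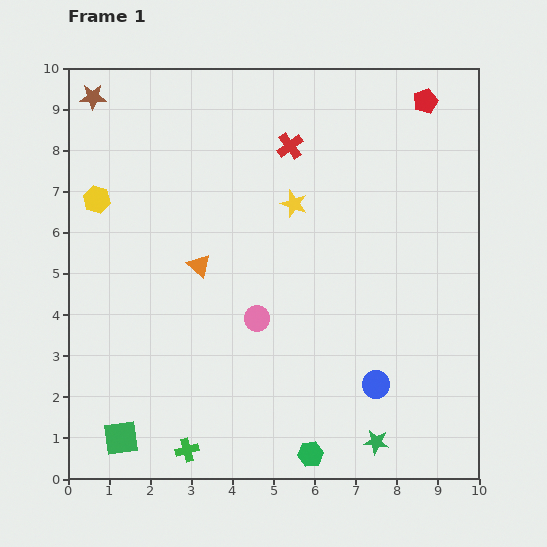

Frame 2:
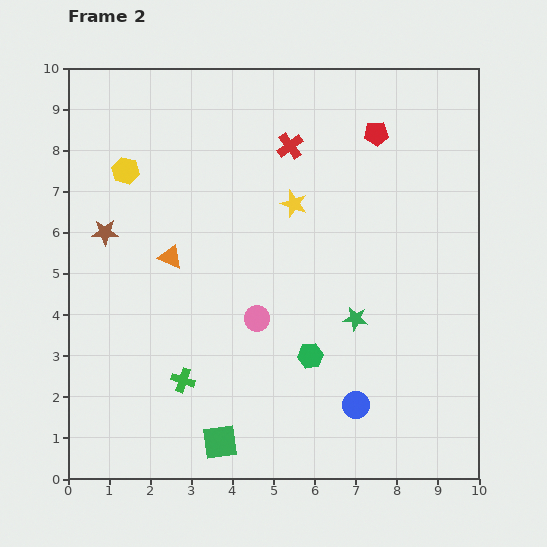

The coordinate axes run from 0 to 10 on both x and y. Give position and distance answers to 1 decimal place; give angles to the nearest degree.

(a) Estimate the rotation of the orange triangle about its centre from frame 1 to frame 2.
21° counter-clockwise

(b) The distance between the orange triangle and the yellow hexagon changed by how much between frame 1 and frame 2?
-0.6

Distance in frame 1: 3.0. Distance in frame 2: 2.4.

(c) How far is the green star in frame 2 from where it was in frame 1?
3.0

The green star moved from (7.5, 0.9) to (7.0, 3.9), a distance of √(0.5² + 3.0²) ≈ 3.0.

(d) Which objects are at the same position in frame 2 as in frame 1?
the yellow star, the pink circle, the red cross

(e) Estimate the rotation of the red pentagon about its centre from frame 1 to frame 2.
18° clockwise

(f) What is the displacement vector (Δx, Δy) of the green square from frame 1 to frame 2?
(2.4, -0.1)

The green square was at (1.3, 1.0) in frame 1 and (3.7, 0.9) in frame 2.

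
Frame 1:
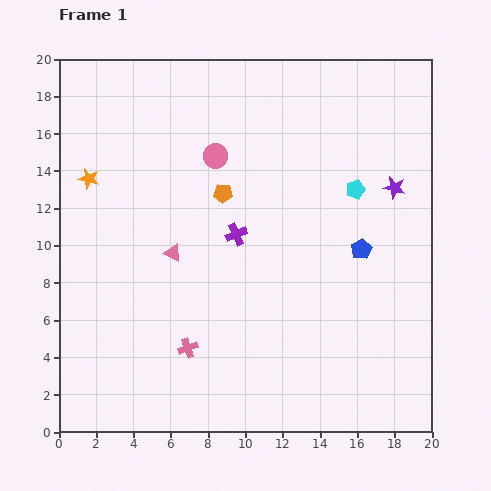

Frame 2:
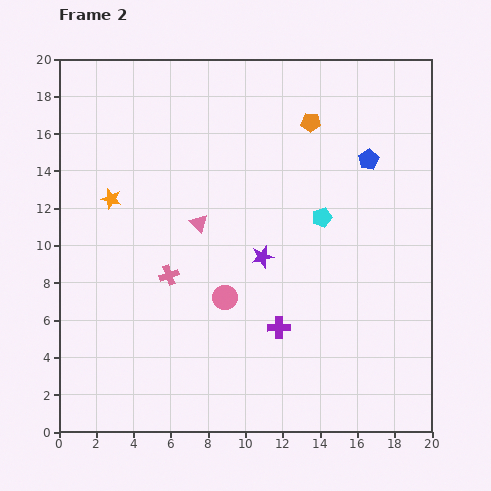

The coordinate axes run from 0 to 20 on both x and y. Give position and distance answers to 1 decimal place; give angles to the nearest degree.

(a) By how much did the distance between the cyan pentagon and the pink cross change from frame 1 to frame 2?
-3.6

Distance in frame 1: 12.4. Distance in frame 2: 8.8.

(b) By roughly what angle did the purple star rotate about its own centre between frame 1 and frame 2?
26° counter-clockwise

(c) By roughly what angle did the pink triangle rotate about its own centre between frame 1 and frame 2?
17° clockwise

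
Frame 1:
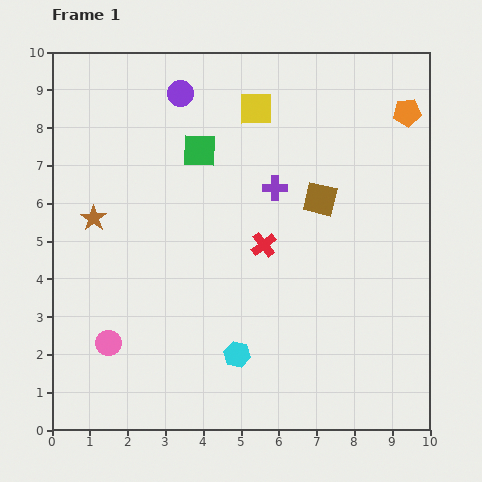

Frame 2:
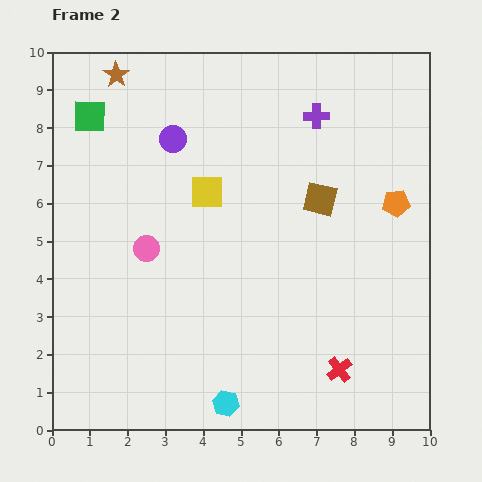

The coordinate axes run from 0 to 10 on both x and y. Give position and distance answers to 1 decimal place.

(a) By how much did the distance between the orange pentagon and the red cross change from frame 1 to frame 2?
-0.6

Distance in frame 1: 5.2. Distance in frame 2: 4.6.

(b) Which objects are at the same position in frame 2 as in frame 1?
the brown square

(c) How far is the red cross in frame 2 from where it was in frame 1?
3.9

The red cross moved from (5.6, 4.9) to (7.6, 1.6), a distance of √(2.0² + 3.3²) ≈ 3.9.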